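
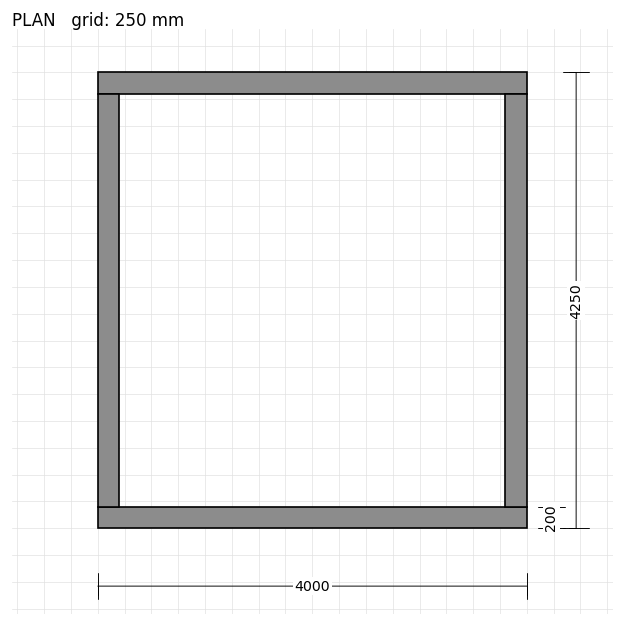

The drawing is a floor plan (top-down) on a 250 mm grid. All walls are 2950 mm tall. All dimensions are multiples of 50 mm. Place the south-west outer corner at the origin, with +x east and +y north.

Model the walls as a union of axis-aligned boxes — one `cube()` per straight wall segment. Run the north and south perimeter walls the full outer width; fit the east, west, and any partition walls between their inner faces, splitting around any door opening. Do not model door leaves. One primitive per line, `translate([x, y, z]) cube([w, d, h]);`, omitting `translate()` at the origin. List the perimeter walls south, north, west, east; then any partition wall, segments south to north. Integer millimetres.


cube([4000, 200, 2950]);
translate([0, 4050, 0]) cube([4000, 200, 2950]);
translate([0, 200, 0]) cube([200, 3850, 2950]);
translate([3800, 200, 0]) cube([200, 3850, 2950]);


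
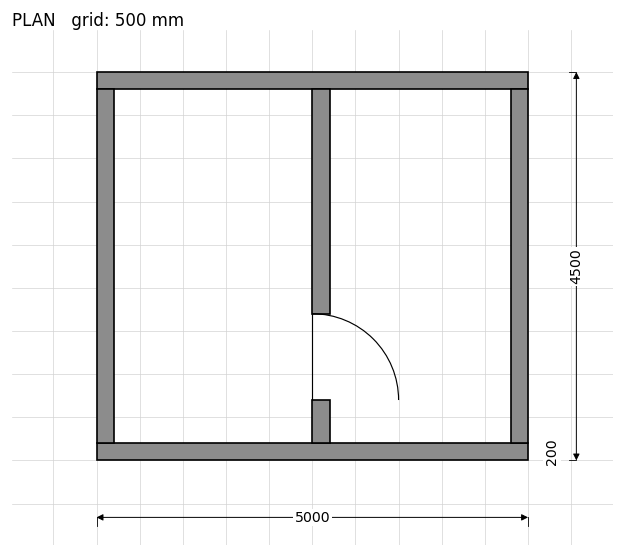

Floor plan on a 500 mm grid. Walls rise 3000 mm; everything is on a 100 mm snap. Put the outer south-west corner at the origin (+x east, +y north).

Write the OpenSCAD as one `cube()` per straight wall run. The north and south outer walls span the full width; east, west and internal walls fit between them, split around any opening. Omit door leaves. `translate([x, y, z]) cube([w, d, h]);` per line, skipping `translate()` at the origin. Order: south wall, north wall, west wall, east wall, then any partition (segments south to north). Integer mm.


cube([5000, 200, 3000]);
translate([0, 4300, 0]) cube([5000, 200, 3000]);
translate([0, 200, 0]) cube([200, 4100, 3000]);
translate([4800, 200, 0]) cube([200, 4100, 3000]);
translate([2500, 200, 0]) cube([200, 500, 3000]);
translate([2500, 1700, 0]) cube([200, 2600, 3000]);


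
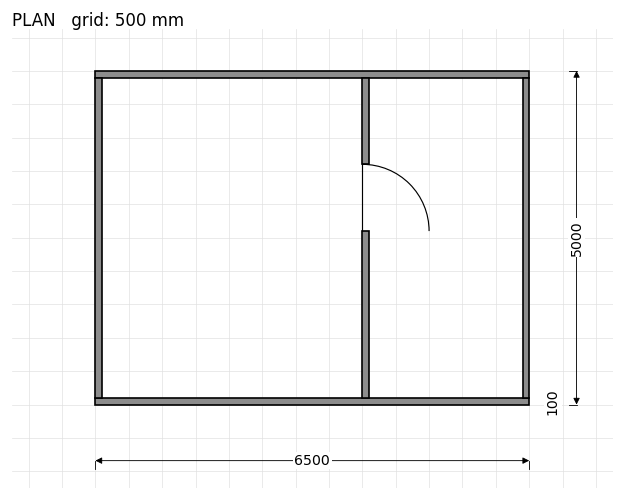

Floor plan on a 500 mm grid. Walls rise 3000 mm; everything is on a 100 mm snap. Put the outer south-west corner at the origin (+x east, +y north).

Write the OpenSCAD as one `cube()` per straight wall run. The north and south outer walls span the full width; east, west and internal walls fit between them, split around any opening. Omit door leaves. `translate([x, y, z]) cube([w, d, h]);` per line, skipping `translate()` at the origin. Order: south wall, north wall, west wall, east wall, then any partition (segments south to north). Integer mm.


cube([6500, 100, 3000]);
translate([0, 4900, 0]) cube([6500, 100, 3000]);
translate([0, 100, 0]) cube([100, 4800, 3000]);
translate([6400, 100, 0]) cube([100, 4800, 3000]);
translate([4000, 100, 0]) cube([100, 2500, 3000]);
translate([4000, 3600, 0]) cube([100, 1300, 3000]);


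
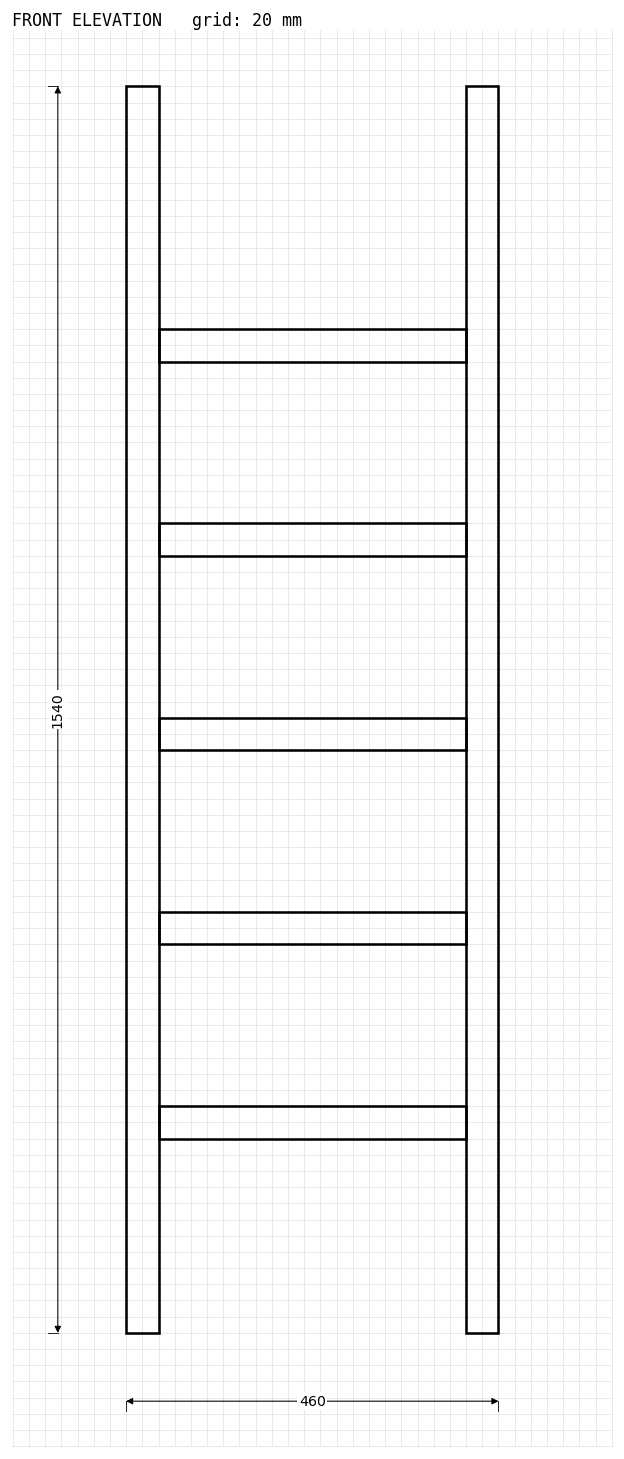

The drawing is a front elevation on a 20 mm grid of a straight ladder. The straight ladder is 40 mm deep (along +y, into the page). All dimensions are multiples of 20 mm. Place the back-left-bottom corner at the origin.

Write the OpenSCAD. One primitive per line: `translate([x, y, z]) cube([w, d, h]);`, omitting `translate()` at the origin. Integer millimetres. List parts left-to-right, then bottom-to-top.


cube([40, 40, 1540]);
translate([40, 0, 240]) cube([380, 40, 40]);
translate([40, 0, 480]) cube([380, 40, 40]);
translate([40, 0, 720]) cube([380, 40, 40]);
translate([40, 0, 960]) cube([380, 40, 40]);
translate([40, 0, 1200]) cube([380, 40, 40]);
translate([420, 0, 0]) cube([40, 40, 1540]);


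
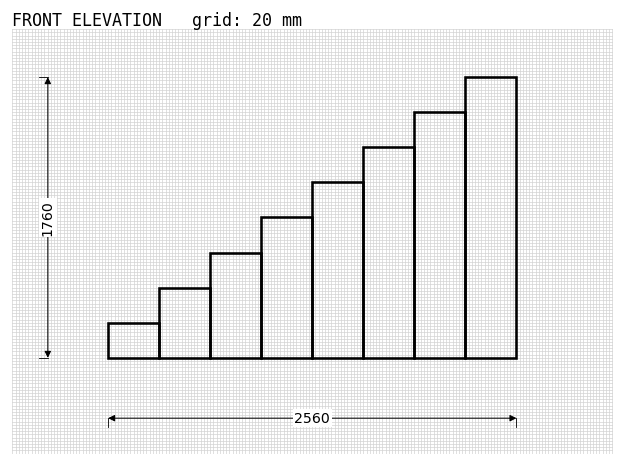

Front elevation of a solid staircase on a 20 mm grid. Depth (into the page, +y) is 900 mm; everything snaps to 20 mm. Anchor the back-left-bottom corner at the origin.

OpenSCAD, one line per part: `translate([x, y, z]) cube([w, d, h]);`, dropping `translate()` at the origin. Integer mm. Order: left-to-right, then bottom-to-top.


cube([320, 900, 220]);
translate([320, 0, 0]) cube([320, 900, 440]);
translate([640, 0, 0]) cube([320, 900, 660]);
translate([960, 0, 0]) cube([320, 900, 880]);
translate([1280, 0, 0]) cube([320, 900, 1100]);
translate([1600, 0, 0]) cube([320, 900, 1320]);
translate([1920, 0, 0]) cube([320, 900, 1540]);
translate([2240, 0, 0]) cube([320, 900, 1760]);


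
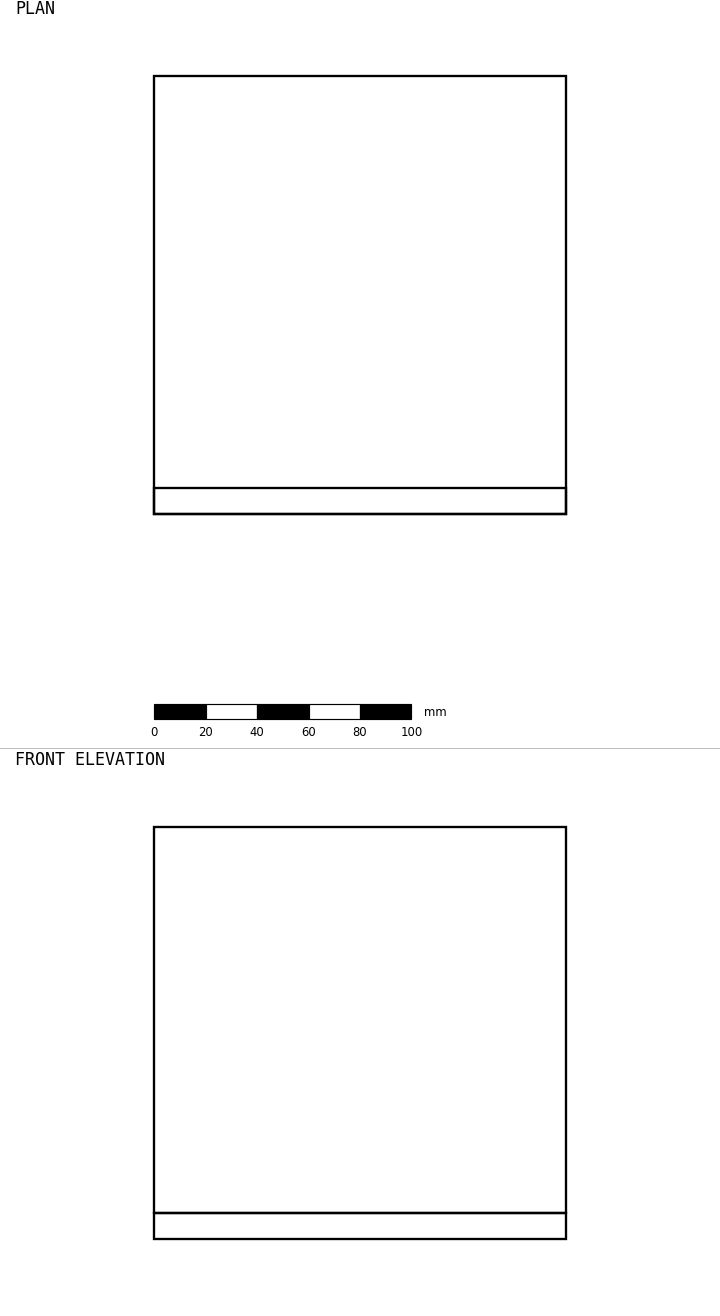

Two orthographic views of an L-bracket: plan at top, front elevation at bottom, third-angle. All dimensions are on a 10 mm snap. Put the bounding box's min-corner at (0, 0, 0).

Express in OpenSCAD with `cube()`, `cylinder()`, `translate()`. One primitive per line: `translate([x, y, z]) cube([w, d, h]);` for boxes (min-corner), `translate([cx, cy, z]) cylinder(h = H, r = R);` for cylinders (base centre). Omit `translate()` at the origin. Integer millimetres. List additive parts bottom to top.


cube([160, 170, 10]);
translate([0, 0, 10]) cube([160, 10, 150]);


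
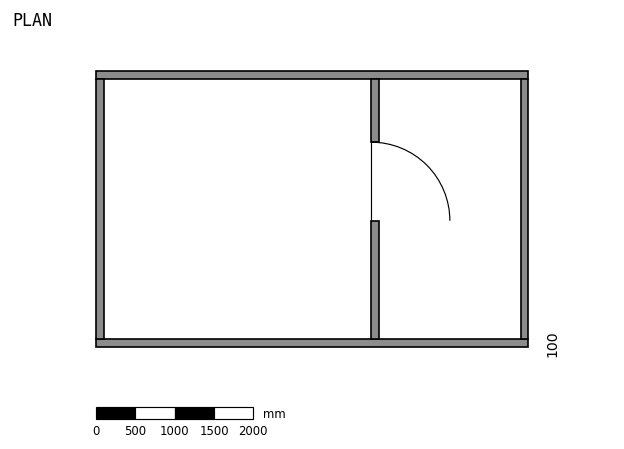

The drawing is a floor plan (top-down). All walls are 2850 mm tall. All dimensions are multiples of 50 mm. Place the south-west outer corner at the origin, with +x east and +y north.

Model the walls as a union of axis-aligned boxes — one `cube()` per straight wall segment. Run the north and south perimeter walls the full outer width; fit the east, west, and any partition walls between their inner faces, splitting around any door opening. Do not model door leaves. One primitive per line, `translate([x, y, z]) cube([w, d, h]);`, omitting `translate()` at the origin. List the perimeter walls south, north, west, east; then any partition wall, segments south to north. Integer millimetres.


cube([5500, 100, 2850]);
translate([0, 3400, 0]) cube([5500, 100, 2850]);
translate([0, 100, 0]) cube([100, 3300, 2850]);
translate([5400, 100, 0]) cube([100, 3300, 2850]);
translate([3500, 100, 0]) cube([100, 1500, 2850]);
translate([3500, 2600, 0]) cube([100, 800, 2850]);


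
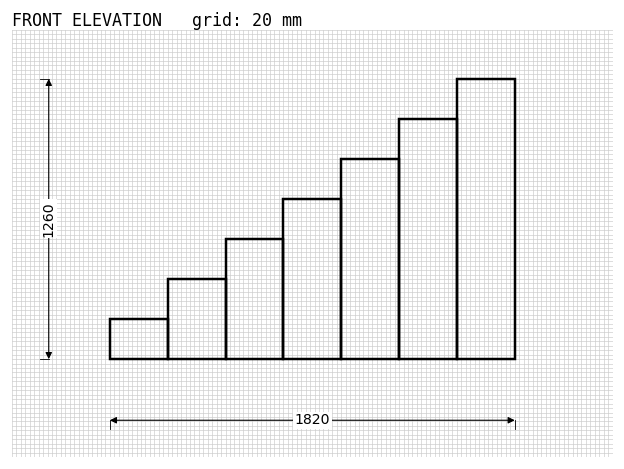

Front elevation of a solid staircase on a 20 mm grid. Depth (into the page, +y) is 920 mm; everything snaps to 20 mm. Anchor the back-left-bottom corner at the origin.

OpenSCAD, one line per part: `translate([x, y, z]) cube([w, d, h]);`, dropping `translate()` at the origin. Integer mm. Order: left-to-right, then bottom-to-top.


cube([260, 920, 180]);
translate([260, 0, 0]) cube([260, 920, 360]);
translate([520, 0, 0]) cube([260, 920, 540]);
translate([780, 0, 0]) cube([260, 920, 720]);
translate([1040, 0, 0]) cube([260, 920, 900]);
translate([1300, 0, 0]) cube([260, 920, 1080]);
translate([1560, 0, 0]) cube([260, 920, 1260]);


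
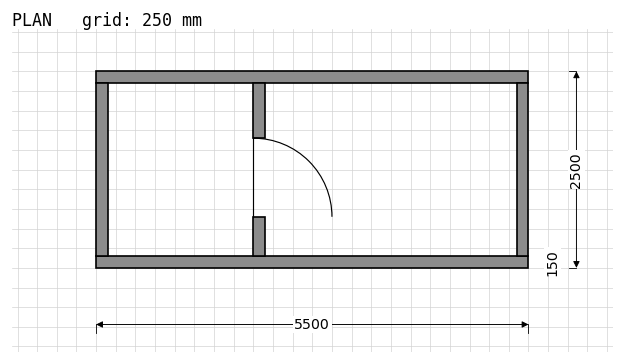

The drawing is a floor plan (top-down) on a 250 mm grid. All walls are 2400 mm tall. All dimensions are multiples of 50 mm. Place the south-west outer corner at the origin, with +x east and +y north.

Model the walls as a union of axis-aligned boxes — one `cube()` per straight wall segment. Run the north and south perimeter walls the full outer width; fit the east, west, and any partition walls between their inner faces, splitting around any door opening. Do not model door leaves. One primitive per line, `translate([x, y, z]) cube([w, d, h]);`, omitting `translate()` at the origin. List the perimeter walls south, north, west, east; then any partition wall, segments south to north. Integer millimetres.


cube([5500, 150, 2400]);
translate([0, 2350, 0]) cube([5500, 150, 2400]);
translate([0, 150, 0]) cube([150, 2200, 2400]);
translate([5350, 150, 0]) cube([150, 2200, 2400]);
translate([2000, 150, 0]) cube([150, 500, 2400]);
translate([2000, 1650, 0]) cube([150, 700, 2400]);


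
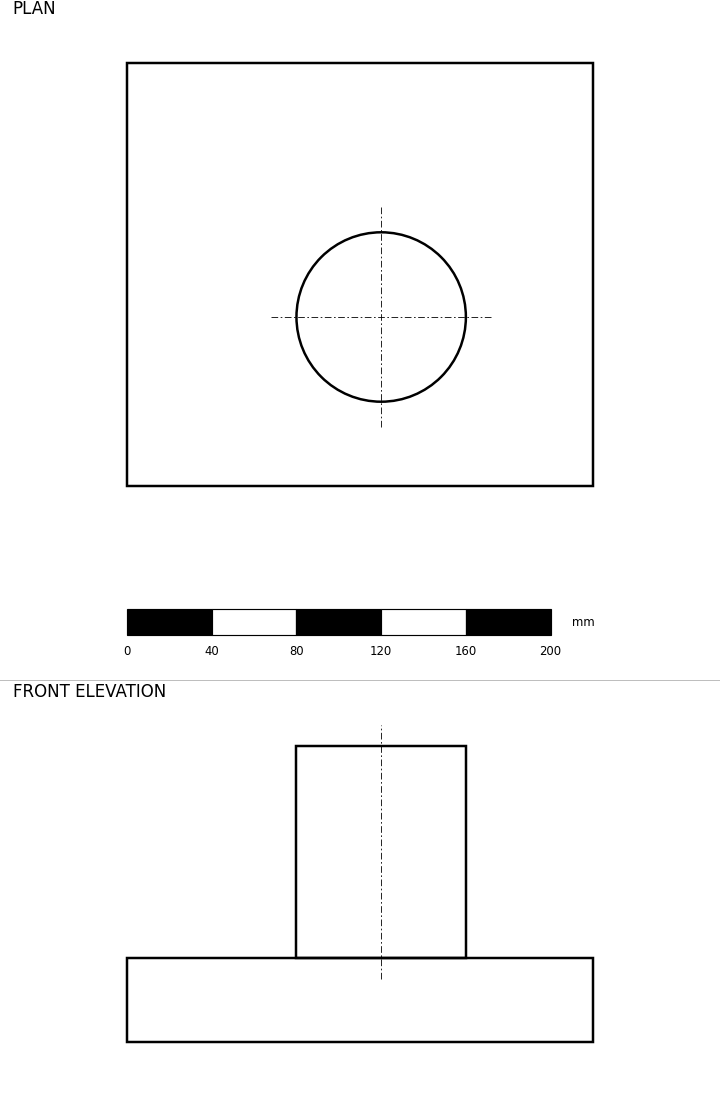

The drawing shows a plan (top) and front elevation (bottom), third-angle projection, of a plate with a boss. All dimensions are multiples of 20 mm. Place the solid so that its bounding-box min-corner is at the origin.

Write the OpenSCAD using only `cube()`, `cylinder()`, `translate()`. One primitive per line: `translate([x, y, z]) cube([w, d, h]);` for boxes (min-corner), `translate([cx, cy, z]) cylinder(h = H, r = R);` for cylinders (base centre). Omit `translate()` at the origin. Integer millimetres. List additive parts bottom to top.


cube([220, 200, 40]);
translate([120, 80, 40]) cylinder(h = 100, r = 40);


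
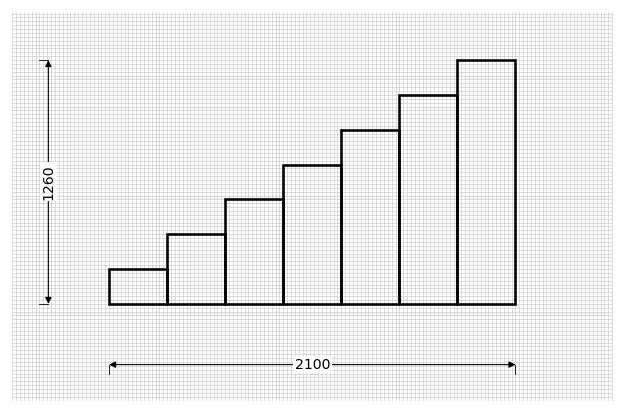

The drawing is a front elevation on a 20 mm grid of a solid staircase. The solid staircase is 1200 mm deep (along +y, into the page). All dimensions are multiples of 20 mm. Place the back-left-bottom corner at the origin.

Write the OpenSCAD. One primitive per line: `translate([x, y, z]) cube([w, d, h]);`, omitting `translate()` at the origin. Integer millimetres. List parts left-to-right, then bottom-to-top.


cube([300, 1200, 180]);
translate([300, 0, 0]) cube([300, 1200, 360]);
translate([600, 0, 0]) cube([300, 1200, 540]);
translate([900, 0, 0]) cube([300, 1200, 720]);
translate([1200, 0, 0]) cube([300, 1200, 900]);
translate([1500, 0, 0]) cube([300, 1200, 1080]);
translate([1800, 0, 0]) cube([300, 1200, 1260]);


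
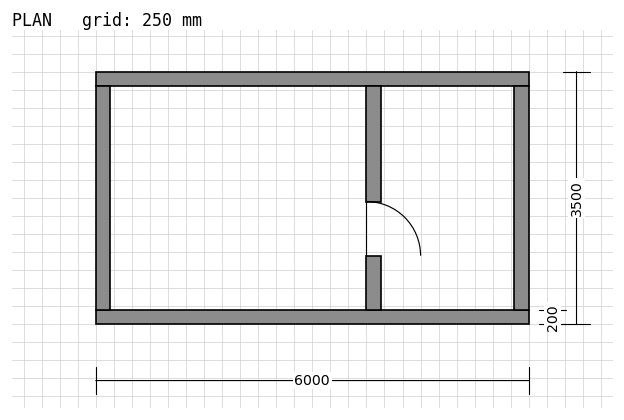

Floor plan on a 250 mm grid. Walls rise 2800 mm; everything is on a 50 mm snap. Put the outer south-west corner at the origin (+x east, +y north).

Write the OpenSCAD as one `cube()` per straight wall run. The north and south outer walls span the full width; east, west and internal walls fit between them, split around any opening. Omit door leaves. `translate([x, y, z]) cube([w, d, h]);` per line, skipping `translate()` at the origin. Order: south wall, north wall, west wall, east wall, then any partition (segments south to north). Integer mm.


cube([6000, 200, 2800]);
translate([0, 3300, 0]) cube([6000, 200, 2800]);
translate([0, 200, 0]) cube([200, 3100, 2800]);
translate([5800, 200, 0]) cube([200, 3100, 2800]);
translate([3750, 200, 0]) cube([200, 750, 2800]);
translate([3750, 1700, 0]) cube([200, 1600, 2800]);


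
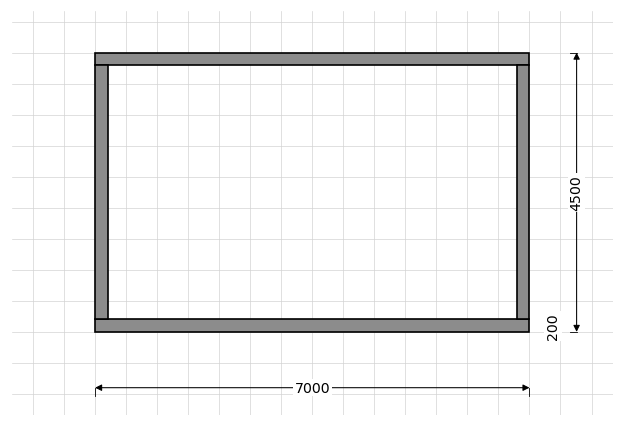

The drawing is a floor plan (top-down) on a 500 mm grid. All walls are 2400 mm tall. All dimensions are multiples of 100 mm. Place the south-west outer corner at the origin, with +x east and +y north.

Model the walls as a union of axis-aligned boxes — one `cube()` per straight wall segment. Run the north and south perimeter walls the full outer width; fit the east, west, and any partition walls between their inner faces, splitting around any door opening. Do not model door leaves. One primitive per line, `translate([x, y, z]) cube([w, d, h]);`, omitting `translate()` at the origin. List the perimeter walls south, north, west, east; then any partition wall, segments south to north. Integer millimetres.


cube([7000, 200, 2400]);
translate([0, 4300, 0]) cube([7000, 200, 2400]);
translate([0, 200, 0]) cube([200, 4100, 2400]);
translate([6800, 200, 0]) cube([200, 4100, 2400]);


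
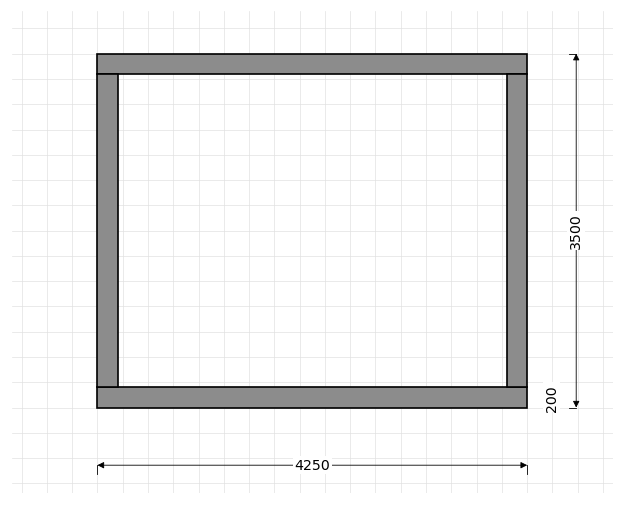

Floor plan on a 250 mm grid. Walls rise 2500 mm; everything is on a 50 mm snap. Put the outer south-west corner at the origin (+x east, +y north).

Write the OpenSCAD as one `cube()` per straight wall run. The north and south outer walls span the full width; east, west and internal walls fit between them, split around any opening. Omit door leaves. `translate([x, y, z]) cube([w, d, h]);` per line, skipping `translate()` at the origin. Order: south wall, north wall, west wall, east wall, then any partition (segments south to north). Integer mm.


cube([4250, 200, 2500]);
translate([0, 3300, 0]) cube([4250, 200, 2500]);
translate([0, 200, 0]) cube([200, 3100, 2500]);
translate([4050, 200, 0]) cube([200, 3100, 2500]);


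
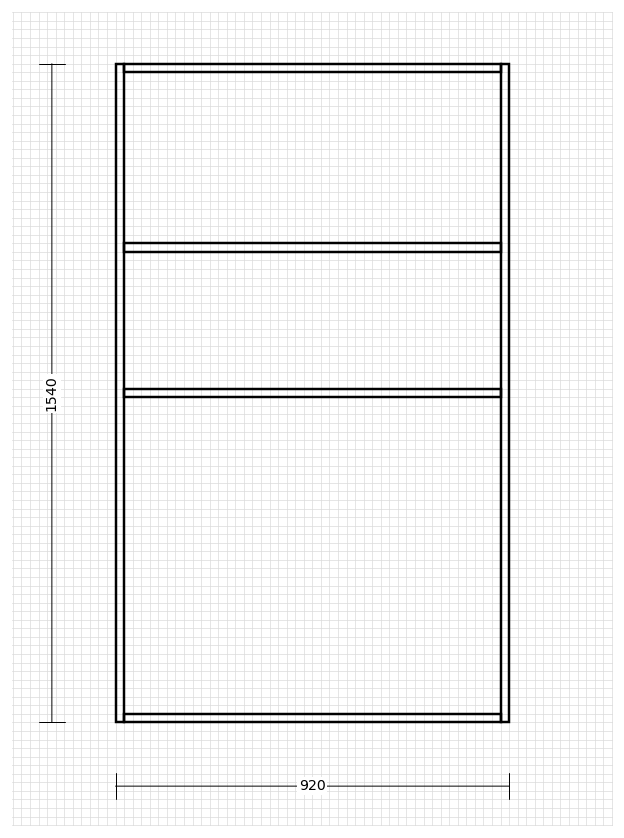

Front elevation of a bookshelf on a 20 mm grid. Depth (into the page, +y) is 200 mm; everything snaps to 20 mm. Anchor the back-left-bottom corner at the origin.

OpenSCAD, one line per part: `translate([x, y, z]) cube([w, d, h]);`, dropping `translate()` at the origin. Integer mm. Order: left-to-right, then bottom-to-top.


cube([20, 200, 1540]);
translate([20, 0, 0]) cube([880, 200, 20]);
translate([20, 0, 760]) cube([880, 200, 20]);
translate([20, 0, 1100]) cube([880, 200, 20]);
translate([20, 0, 1520]) cube([880, 200, 20]);
translate([900, 0, 0]) cube([20, 200, 1540]);


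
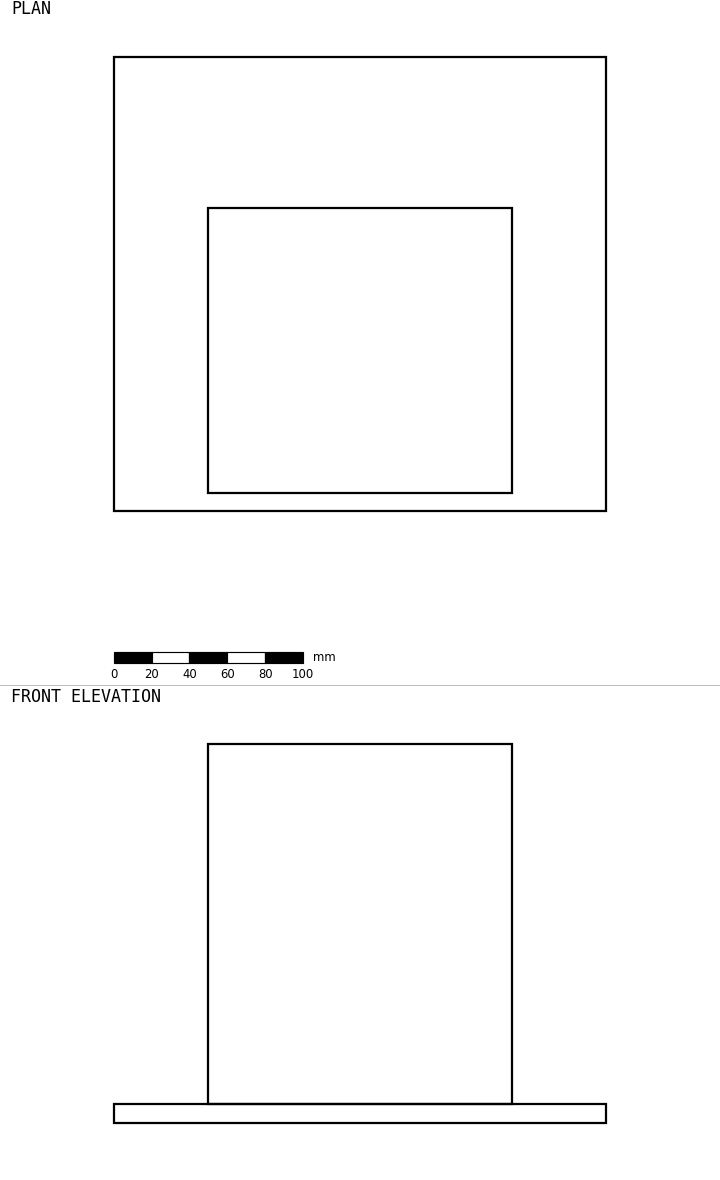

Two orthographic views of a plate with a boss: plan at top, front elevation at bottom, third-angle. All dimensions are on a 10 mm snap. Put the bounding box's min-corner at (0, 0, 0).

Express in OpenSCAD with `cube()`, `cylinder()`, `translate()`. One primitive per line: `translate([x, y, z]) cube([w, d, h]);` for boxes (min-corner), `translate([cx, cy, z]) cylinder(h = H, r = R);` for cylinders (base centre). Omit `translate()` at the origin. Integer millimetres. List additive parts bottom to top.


cube([260, 240, 10]);
translate([50, 10, 10]) cube([160, 150, 190]);


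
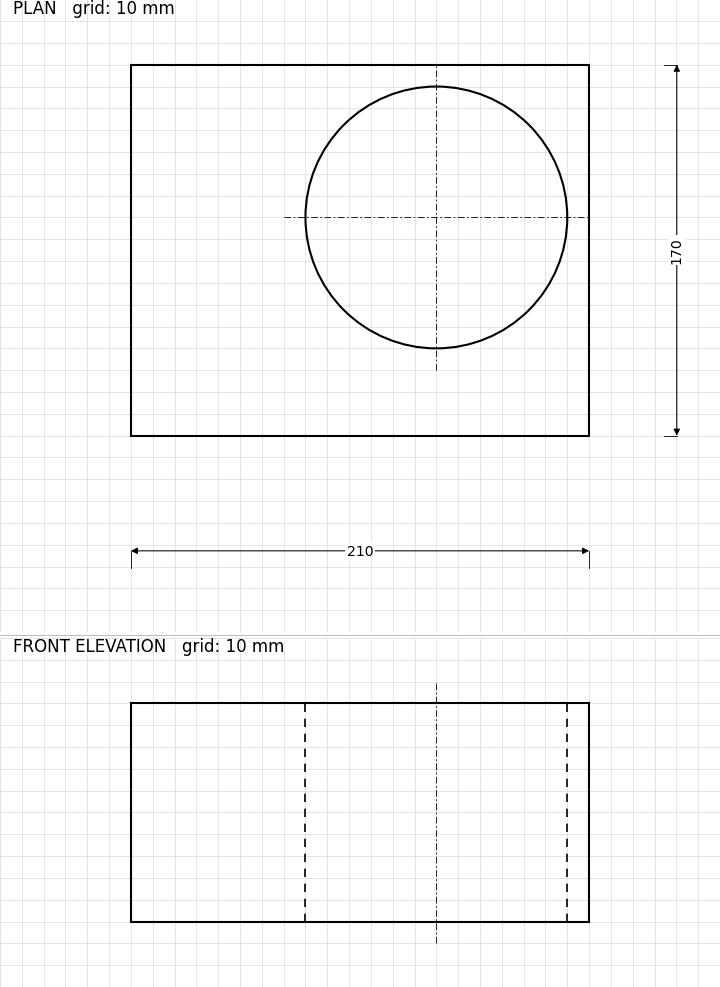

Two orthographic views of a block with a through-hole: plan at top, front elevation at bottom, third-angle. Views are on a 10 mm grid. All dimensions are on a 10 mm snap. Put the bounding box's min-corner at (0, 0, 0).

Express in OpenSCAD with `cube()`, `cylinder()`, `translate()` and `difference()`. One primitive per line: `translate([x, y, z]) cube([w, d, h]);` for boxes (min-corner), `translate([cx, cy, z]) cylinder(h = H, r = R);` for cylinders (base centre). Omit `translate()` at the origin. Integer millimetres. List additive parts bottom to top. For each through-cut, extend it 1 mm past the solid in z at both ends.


difference() {
  cube([210, 170, 100]);
  translate([140, 100, -1]) cylinder(h = 102, r = 60);
}


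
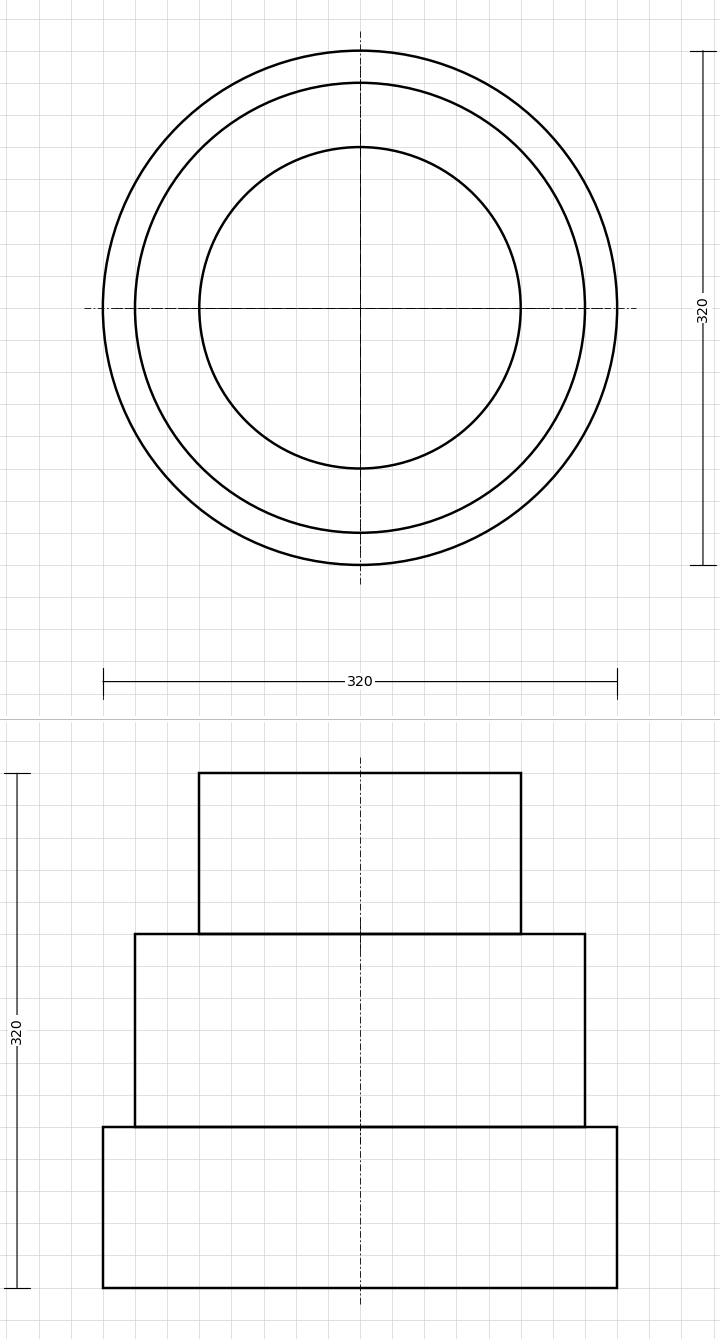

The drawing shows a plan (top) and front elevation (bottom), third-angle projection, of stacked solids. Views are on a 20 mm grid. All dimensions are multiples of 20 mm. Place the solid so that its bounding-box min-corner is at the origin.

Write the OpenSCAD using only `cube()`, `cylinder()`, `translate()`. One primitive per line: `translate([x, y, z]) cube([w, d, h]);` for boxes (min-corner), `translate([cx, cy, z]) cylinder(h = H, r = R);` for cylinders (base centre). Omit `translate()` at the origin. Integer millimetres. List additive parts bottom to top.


translate([160, 160, 0]) cylinder(h = 100, r = 160);
translate([160, 160, 100]) cylinder(h = 120, r = 140);
translate([160, 160, 220]) cylinder(h = 100, r = 100);


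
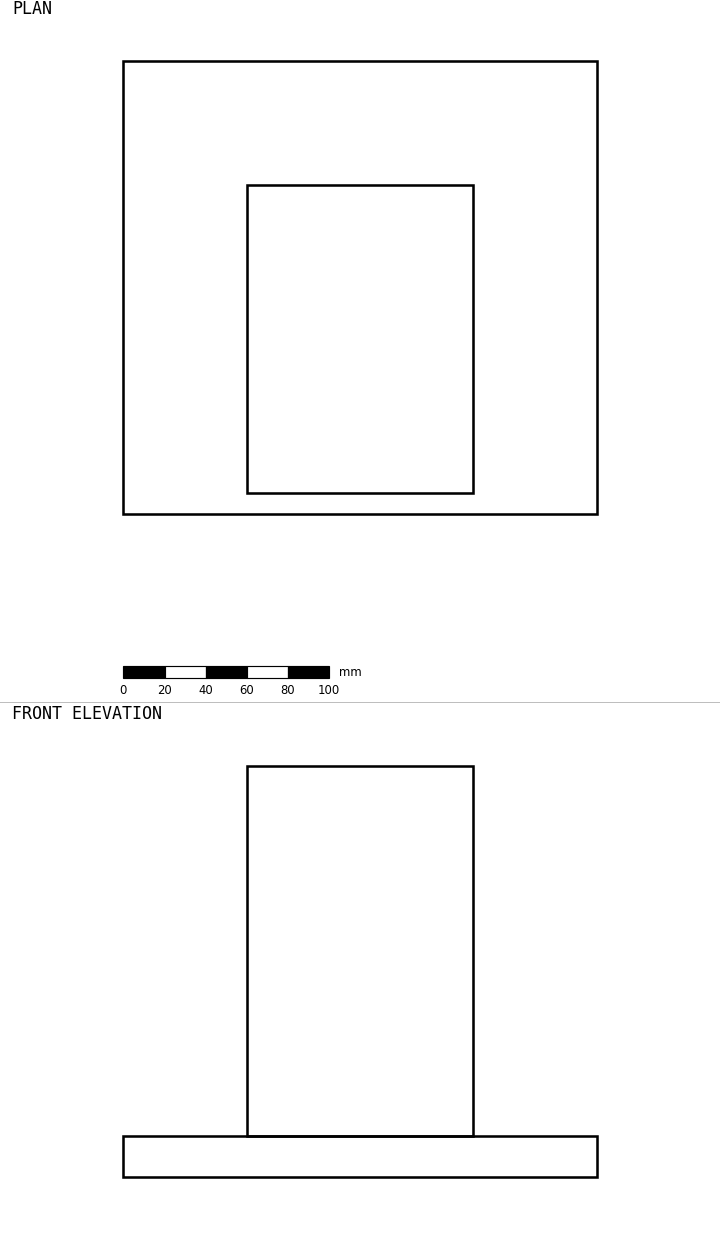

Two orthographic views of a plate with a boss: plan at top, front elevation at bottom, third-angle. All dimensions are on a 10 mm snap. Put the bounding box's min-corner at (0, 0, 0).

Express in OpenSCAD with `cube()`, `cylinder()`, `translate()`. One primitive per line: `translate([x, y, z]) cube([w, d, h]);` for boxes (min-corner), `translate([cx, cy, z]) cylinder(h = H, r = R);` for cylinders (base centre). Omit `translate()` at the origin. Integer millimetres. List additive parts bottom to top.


cube([230, 220, 20]);
translate([60, 10, 20]) cube([110, 150, 180]);


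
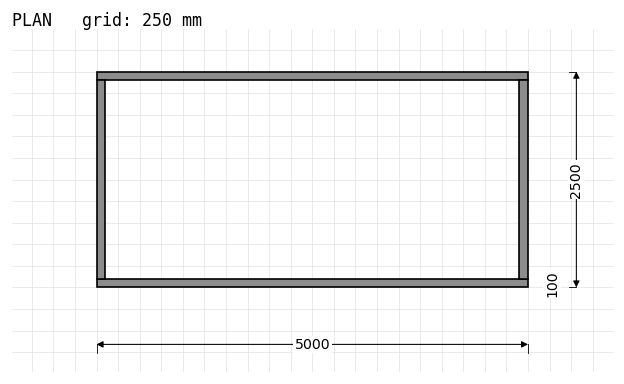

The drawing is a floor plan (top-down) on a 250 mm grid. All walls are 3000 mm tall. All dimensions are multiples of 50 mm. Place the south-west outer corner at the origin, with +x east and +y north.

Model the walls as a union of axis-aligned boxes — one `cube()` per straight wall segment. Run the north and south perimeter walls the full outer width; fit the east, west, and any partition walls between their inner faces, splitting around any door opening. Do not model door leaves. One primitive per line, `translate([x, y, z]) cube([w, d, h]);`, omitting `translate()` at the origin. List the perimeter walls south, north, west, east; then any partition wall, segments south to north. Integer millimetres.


cube([5000, 100, 3000]);
translate([0, 2400, 0]) cube([5000, 100, 3000]);
translate([0, 100, 0]) cube([100, 2300, 3000]);
translate([4900, 100, 0]) cube([100, 2300, 3000]);


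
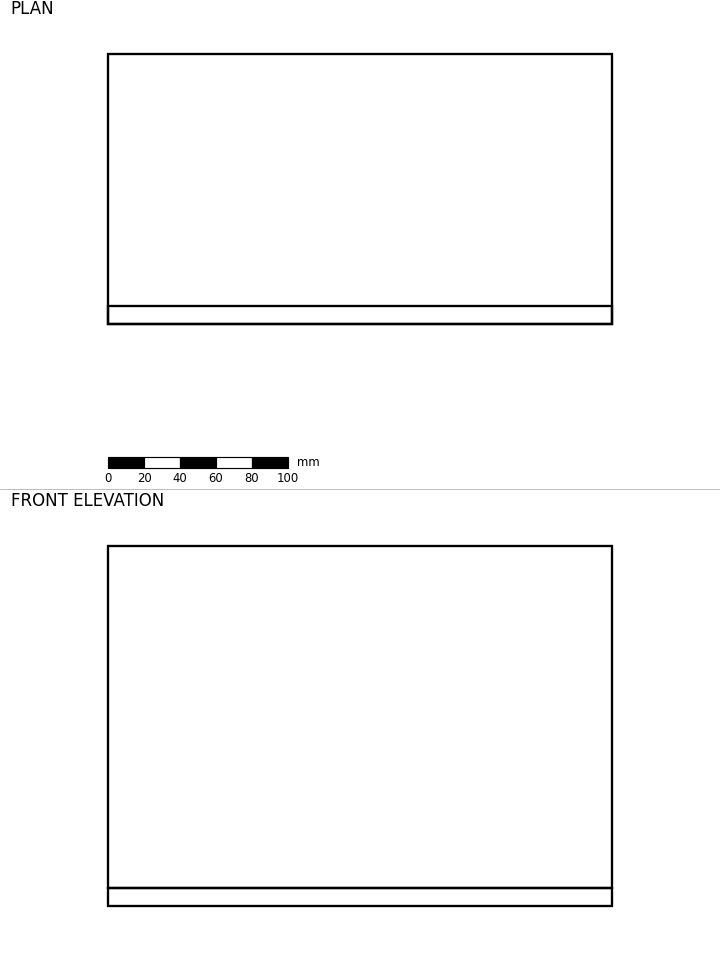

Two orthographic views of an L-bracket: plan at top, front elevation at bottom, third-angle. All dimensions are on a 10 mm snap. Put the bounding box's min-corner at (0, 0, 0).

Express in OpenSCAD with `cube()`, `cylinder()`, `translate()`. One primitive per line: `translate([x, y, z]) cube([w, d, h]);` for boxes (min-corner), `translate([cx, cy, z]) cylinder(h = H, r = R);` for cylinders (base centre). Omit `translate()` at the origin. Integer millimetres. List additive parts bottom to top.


cube([280, 150, 10]);
translate([0, 0, 10]) cube([280, 10, 190]);


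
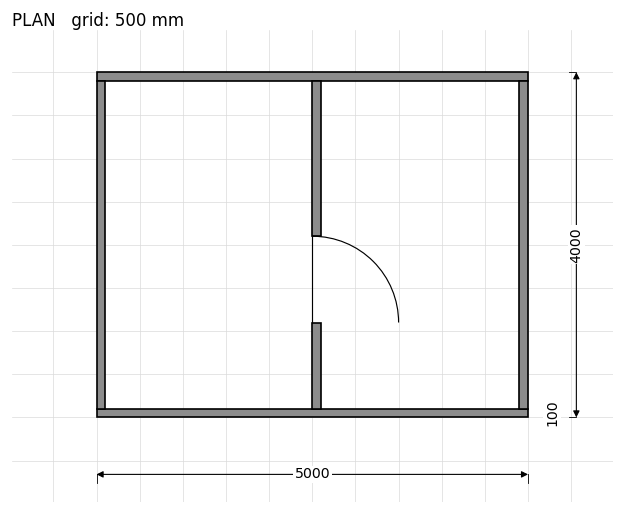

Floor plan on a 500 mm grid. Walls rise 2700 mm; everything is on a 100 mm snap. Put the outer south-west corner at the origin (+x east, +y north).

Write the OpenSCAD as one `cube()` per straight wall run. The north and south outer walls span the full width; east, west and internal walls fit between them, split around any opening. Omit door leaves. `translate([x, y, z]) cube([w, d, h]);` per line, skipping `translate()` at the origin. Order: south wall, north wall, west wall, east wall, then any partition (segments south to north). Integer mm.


cube([5000, 100, 2700]);
translate([0, 3900, 0]) cube([5000, 100, 2700]);
translate([0, 100, 0]) cube([100, 3800, 2700]);
translate([4900, 100, 0]) cube([100, 3800, 2700]);
translate([2500, 100, 0]) cube([100, 1000, 2700]);
translate([2500, 2100, 0]) cube([100, 1800, 2700]);


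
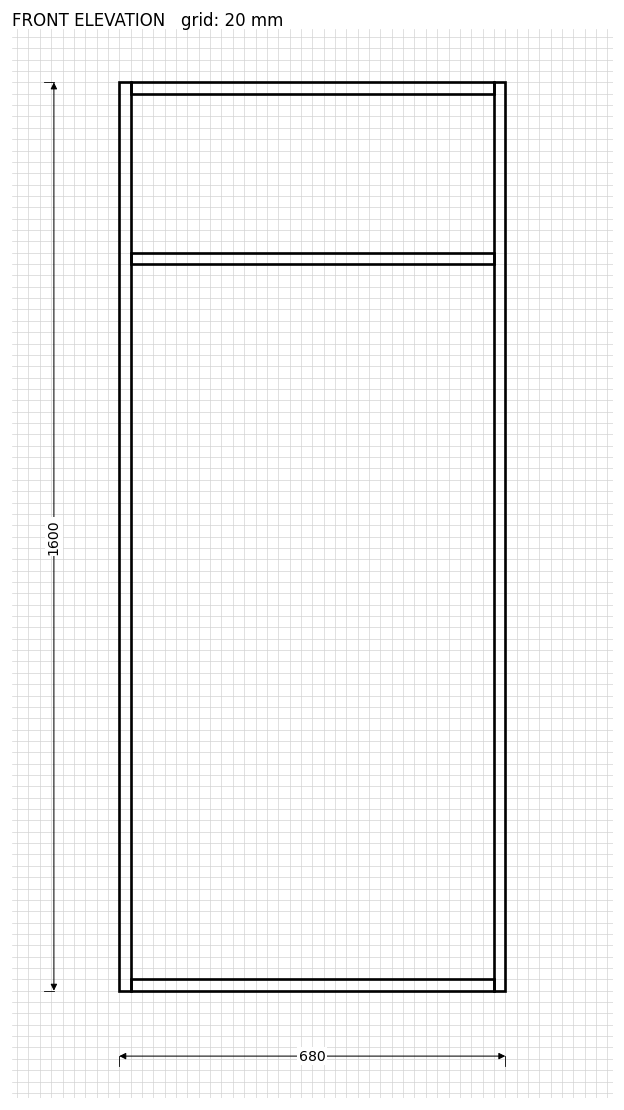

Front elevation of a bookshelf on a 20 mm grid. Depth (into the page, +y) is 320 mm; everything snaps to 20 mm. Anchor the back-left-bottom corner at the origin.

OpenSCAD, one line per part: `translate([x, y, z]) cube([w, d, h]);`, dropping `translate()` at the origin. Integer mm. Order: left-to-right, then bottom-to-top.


cube([20, 320, 1600]);
translate([20, 0, 0]) cube([640, 320, 20]);
translate([20, 0, 1280]) cube([640, 320, 20]);
translate([20, 0, 1580]) cube([640, 320, 20]);
translate([660, 0, 0]) cube([20, 320, 1600]);


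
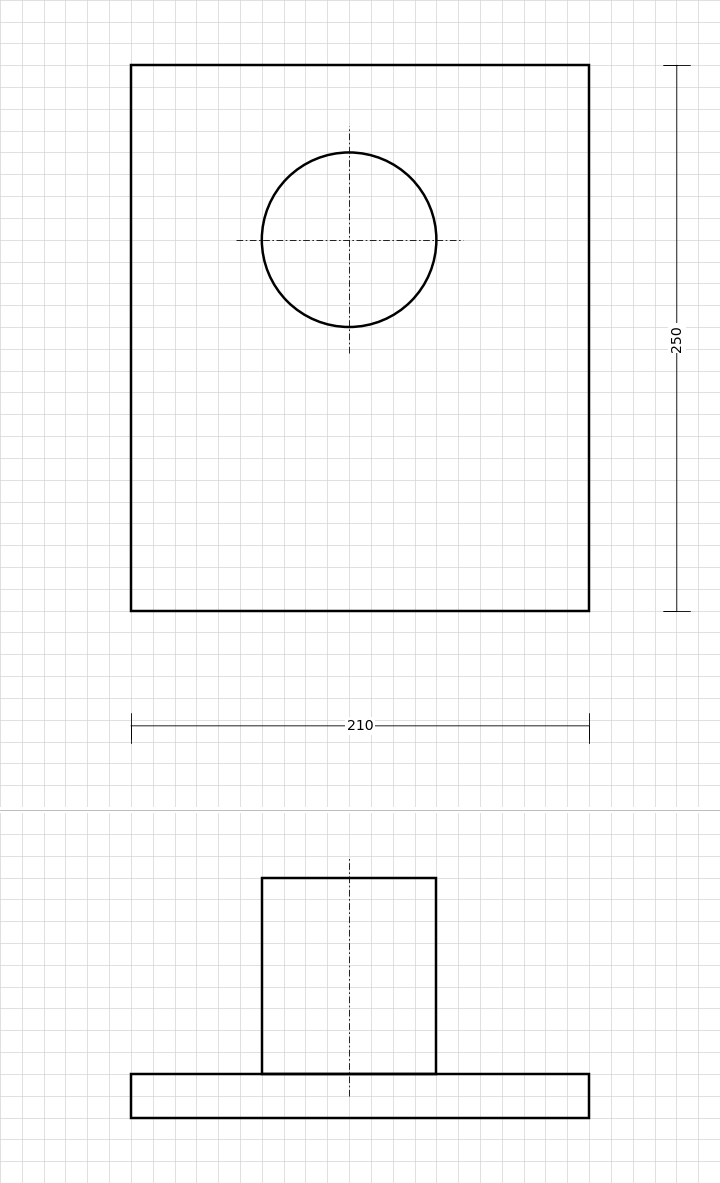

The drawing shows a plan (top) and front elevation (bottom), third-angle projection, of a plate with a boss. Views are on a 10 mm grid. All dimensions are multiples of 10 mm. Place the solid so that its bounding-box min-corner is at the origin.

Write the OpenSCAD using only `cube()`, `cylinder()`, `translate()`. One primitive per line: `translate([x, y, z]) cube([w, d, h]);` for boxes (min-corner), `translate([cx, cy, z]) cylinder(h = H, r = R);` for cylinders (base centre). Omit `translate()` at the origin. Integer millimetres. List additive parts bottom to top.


cube([210, 250, 20]);
translate([100, 170, 20]) cylinder(h = 90, r = 40);


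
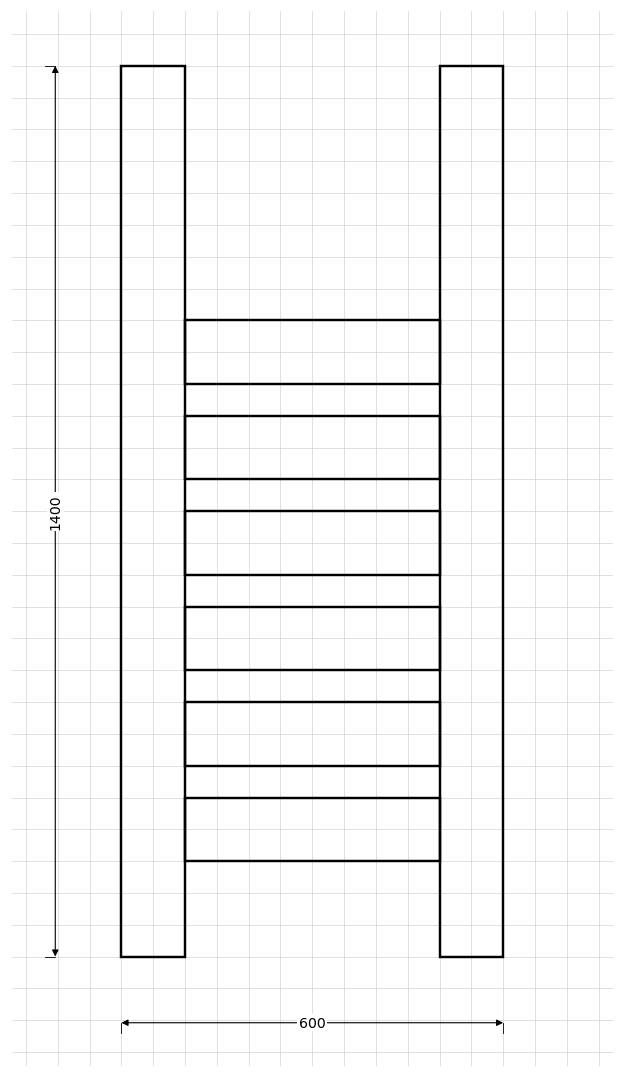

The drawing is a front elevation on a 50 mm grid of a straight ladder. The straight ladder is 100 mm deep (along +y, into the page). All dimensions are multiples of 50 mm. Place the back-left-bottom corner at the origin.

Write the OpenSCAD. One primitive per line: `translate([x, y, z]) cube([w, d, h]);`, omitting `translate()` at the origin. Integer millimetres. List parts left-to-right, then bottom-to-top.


cube([100, 100, 1400]);
translate([100, 0, 150]) cube([400, 100, 100]);
translate([100, 0, 300]) cube([400, 100, 100]);
translate([100, 0, 450]) cube([400, 100, 100]);
translate([100, 0, 600]) cube([400, 100, 100]);
translate([100, 0, 750]) cube([400, 100, 100]);
translate([100, 0, 900]) cube([400, 100, 100]);
translate([500, 0, 0]) cube([100, 100, 1400]);


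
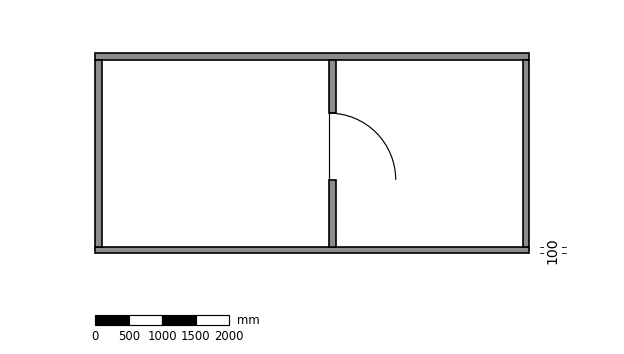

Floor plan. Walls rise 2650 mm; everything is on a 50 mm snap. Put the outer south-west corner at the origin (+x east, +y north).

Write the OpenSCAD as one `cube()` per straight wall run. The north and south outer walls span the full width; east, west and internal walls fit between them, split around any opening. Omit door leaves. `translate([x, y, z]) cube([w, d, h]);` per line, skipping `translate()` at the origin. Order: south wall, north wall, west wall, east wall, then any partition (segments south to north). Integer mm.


cube([6500, 100, 2650]);
translate([0, 2900, 0]) cube([6500, 100, 2650]);
translate([0, 100, 0]) cube([100, 2800, 2650]);
translate([6400, 100, 0]) cube([100, 2800, 2650]);
translate([3500, 100, 0]) cube([100, 1000, 2650]);
translate([3500, 2100, 0]) cube([100, 800, 2650]);


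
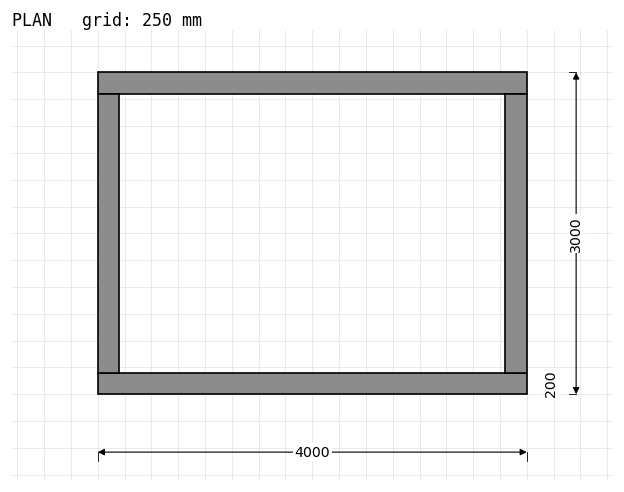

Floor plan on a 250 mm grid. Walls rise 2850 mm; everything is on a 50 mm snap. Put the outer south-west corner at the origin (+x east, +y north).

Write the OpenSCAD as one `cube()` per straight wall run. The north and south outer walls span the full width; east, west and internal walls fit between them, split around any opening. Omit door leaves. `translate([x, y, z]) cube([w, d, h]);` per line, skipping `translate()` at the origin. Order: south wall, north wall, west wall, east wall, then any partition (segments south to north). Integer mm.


cube([4000, 200, 2850]);
translate([0, 2800, 0]) cube([4000, 200, 2850]);
translate([0, 200, 0]) cube([200, 2600, 2850]);
translate([3800, 200, 0]) cube([200, 2600, 2850]);


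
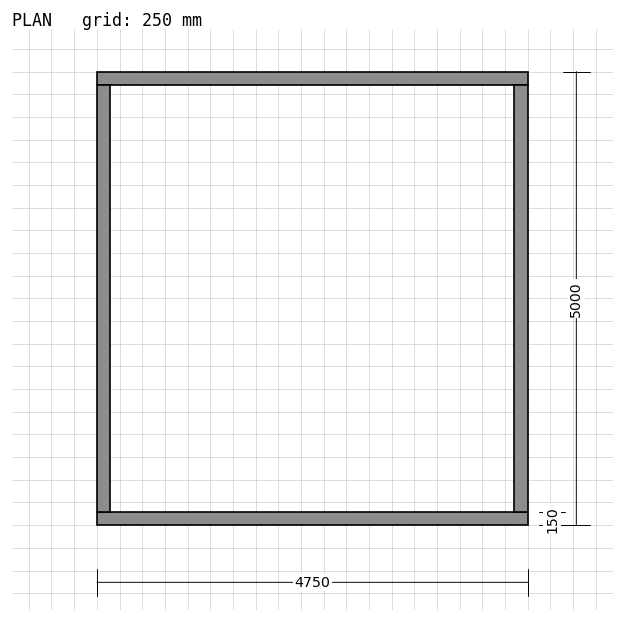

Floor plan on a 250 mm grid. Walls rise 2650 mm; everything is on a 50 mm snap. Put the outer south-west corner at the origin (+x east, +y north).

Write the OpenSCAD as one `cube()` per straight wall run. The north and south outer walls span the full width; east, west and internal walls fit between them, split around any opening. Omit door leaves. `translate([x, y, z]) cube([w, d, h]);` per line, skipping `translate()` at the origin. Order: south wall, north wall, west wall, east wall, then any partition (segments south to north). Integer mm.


cube([4750, 150, 2650]);
translate([0, 4850, 0]) cube([4750, 150, 2650]);
translate([0, 150, 0]) cube([150, 4700, 2650]);
translate([4600, 150, 0]) cube([150, 4700, 2650]);


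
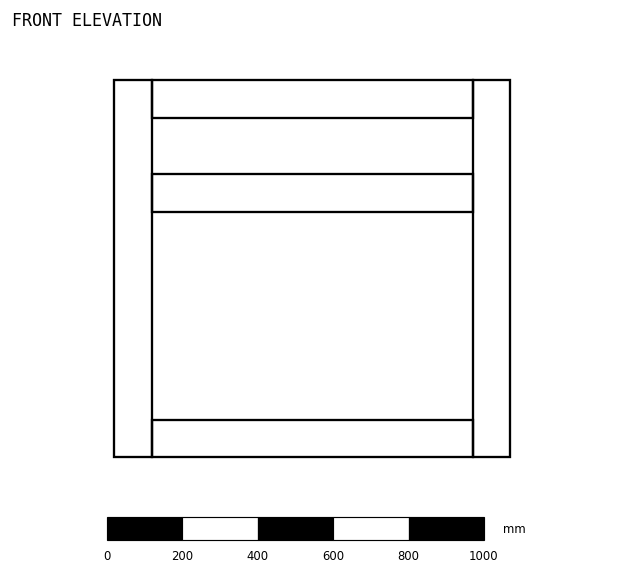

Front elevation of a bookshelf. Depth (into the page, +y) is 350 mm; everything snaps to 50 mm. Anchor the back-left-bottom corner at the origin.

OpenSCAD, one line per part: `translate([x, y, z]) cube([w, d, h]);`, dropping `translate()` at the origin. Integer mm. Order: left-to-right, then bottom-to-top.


cube([100, 350, 1000]);
translate([100, 0, 0]) cube([850, 350, 100]);
translate([100, 0, 650]) cube([850, 350, 100]);
translate([100, 0, 900]) cube([850, 350, 100]);
translate([950, 0, 0]) cube([100, 350, 1000]);


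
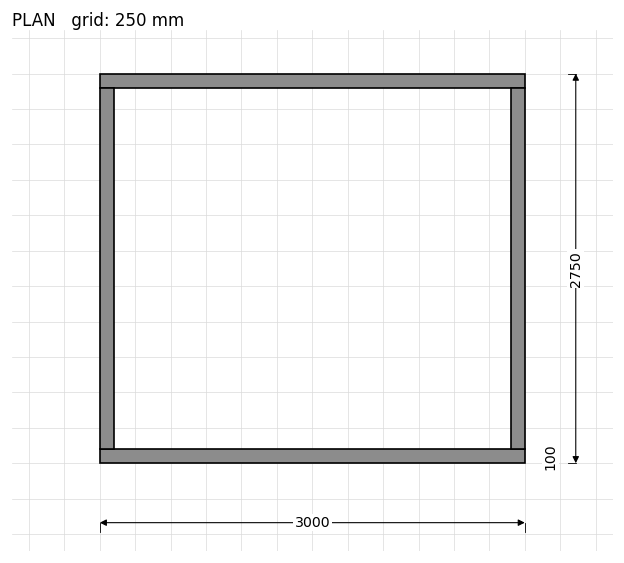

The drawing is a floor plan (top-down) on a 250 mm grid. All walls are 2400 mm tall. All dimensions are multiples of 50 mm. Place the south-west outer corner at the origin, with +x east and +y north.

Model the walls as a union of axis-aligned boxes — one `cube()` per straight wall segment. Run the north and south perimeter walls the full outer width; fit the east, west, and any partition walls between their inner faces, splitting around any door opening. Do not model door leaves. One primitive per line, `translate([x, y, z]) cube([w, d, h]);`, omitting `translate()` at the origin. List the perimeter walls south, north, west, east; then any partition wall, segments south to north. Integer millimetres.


cube([3000, 100, 2400]);
translate([0, 2650, 0]) cube([3000, 100, 2400]);
translate([0, 100, 0]) cube([100, 2550, 2400]);
translate([2900, 100, 0]) cube([100, 2550, 2400]);


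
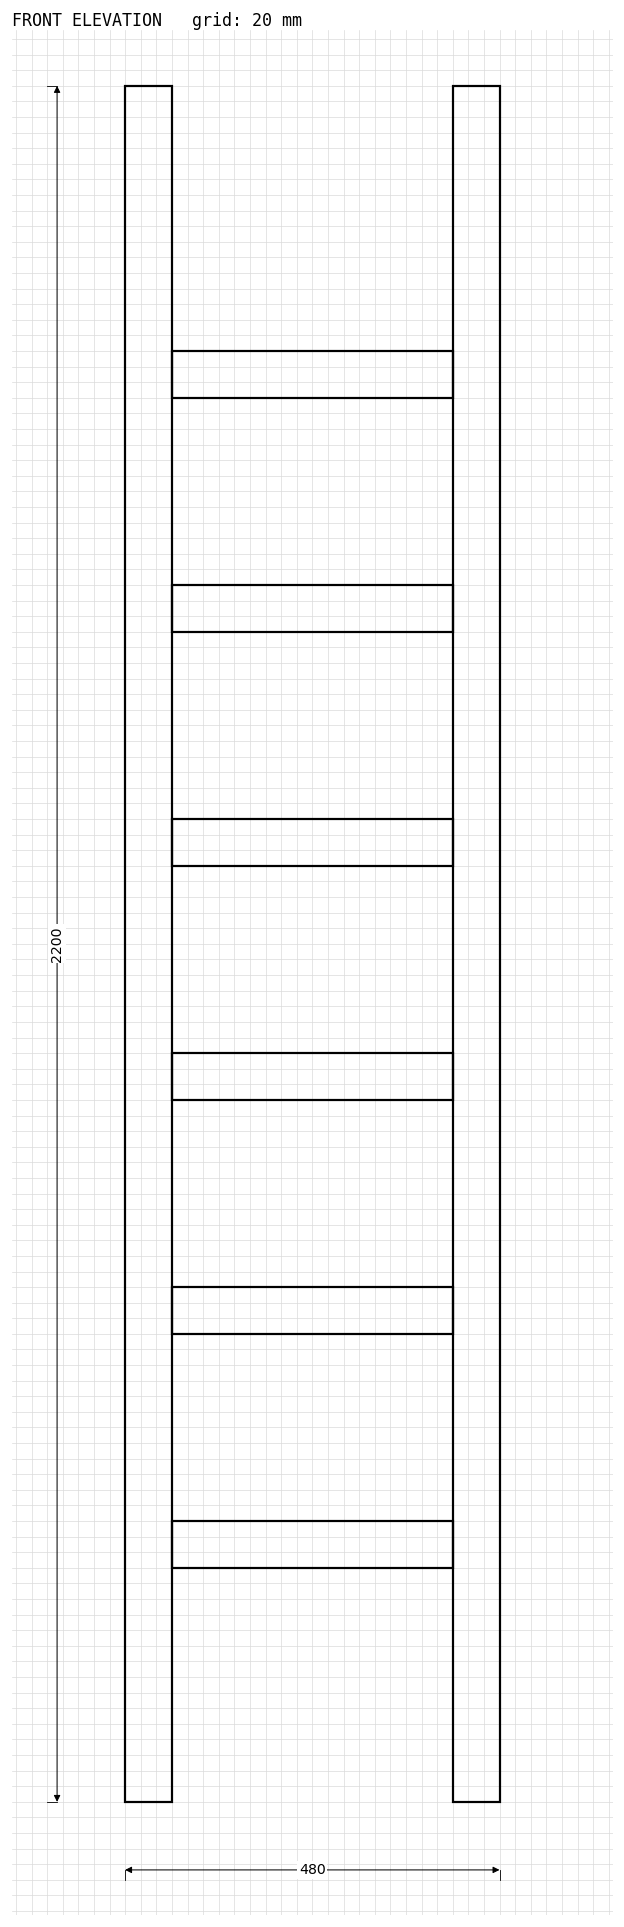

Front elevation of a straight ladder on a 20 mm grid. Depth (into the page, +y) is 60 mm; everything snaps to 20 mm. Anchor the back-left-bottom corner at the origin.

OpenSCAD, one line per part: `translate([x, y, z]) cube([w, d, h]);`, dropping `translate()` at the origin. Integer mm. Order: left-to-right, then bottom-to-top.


cube([60, 60, 2200]);
translate([60, 0, 300]) cube([360, 60, 60]);
translate([60, 0, 600]) cube([360, 60, 60]);
translate([60, 0, 900]) cube([360, 60, 60]);
translate([60, 0, 1200]) cube([360, 60, 60]);
translate([60, 0, 1500]) cube([360, 60, 60]);
translate([60, 0, 1800]) cube([360, 60, 60]);
translate([420, 0, 0]) cube([60, 60, 2200]);


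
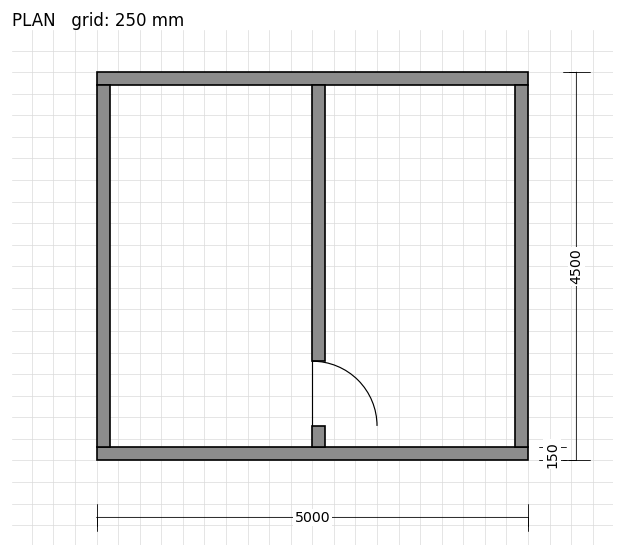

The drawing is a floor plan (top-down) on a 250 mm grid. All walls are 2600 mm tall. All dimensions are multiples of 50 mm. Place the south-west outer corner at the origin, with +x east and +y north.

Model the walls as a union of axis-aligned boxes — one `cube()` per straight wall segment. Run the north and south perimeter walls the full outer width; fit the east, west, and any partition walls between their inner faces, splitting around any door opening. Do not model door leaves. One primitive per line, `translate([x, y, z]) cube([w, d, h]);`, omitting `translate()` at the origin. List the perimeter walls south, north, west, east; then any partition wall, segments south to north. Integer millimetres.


cube([5000, 150, 2600]);
translate([0, 4350, 0]) cube([5000, 150, 2600]);
translate([0, 150, 0]) cube([150, 4200, 2600]);
translate([4850, 150, 0]) cube([150, 4200, 2600]);
translate([2500, 150, 0]) cube([150, 250, 2600]);
translate([2500, 1150, 0]) cube([150, 3200, 2600]);


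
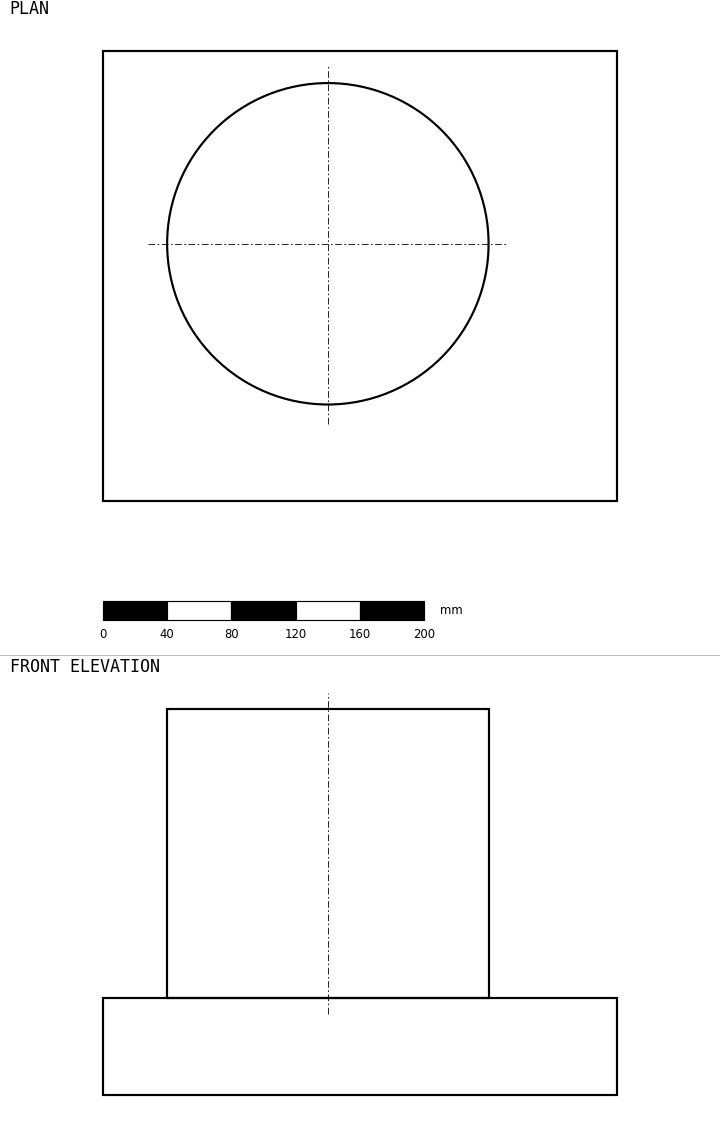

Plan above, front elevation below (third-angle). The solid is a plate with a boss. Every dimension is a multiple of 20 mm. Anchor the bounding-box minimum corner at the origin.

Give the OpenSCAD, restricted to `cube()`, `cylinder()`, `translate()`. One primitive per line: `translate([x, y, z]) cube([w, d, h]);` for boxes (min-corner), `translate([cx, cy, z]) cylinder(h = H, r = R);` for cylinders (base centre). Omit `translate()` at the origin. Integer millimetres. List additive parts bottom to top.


cube([320, 280, 60]);
translate([140, 160, 60]) cylinder(h = 180, r = 100);


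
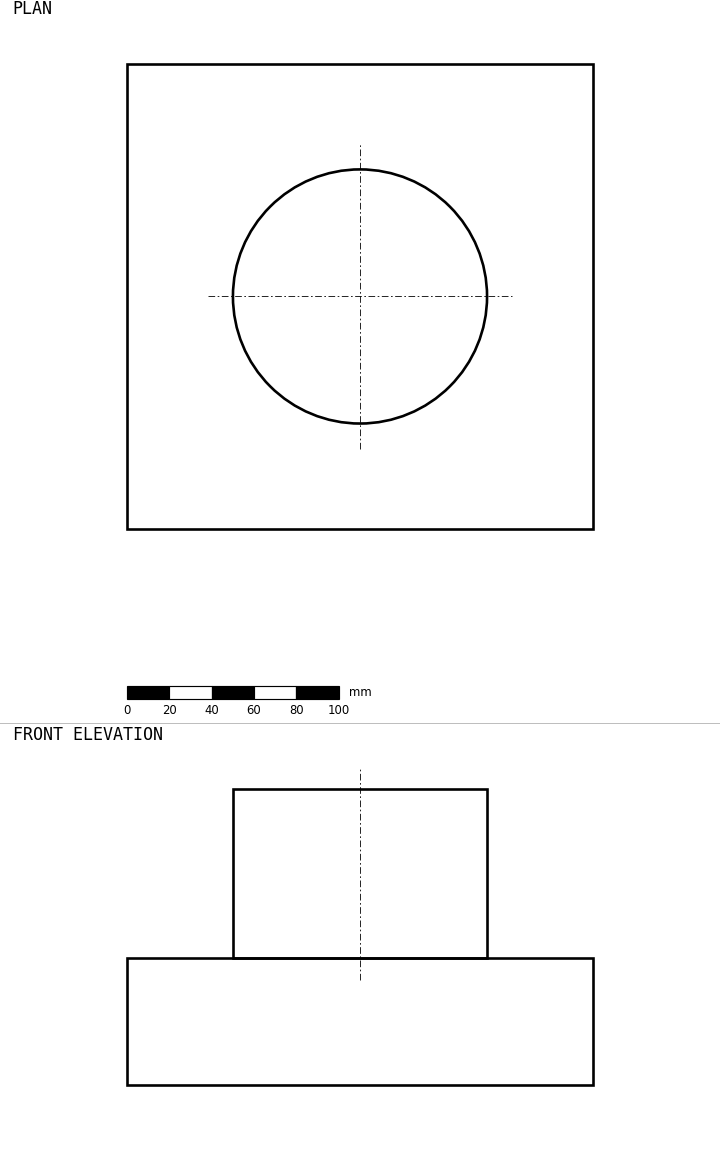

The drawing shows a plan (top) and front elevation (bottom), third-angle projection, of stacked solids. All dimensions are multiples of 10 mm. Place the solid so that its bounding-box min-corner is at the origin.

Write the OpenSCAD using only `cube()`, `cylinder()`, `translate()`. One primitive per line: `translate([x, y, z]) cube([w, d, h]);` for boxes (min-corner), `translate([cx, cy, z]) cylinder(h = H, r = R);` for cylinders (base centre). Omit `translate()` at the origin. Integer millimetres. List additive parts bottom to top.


cube([220, 220, 60]);
translate([110, 110, 60]) cylinder(h = 80, r = 60);


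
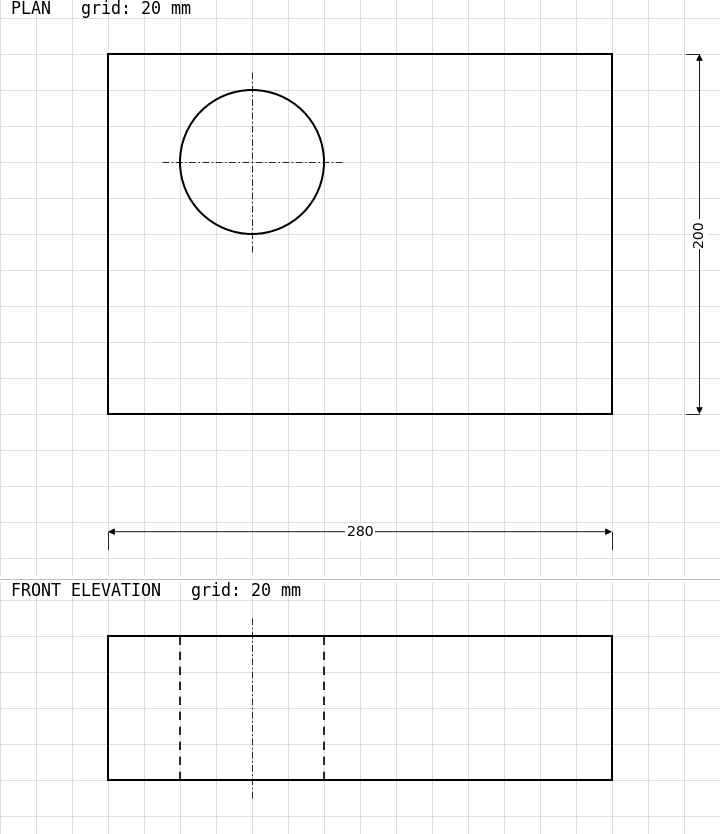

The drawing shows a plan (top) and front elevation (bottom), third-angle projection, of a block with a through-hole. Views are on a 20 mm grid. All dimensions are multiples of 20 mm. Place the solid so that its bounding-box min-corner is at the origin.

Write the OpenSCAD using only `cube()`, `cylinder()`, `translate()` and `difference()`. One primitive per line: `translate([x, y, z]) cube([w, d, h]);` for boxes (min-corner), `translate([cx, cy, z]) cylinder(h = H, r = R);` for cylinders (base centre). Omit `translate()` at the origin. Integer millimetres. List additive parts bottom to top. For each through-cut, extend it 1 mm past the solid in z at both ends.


difference() {
  cube([280, 200, 80]);
  translate([80, 140, -1]) cylinder(h = 82, r = 40);
}


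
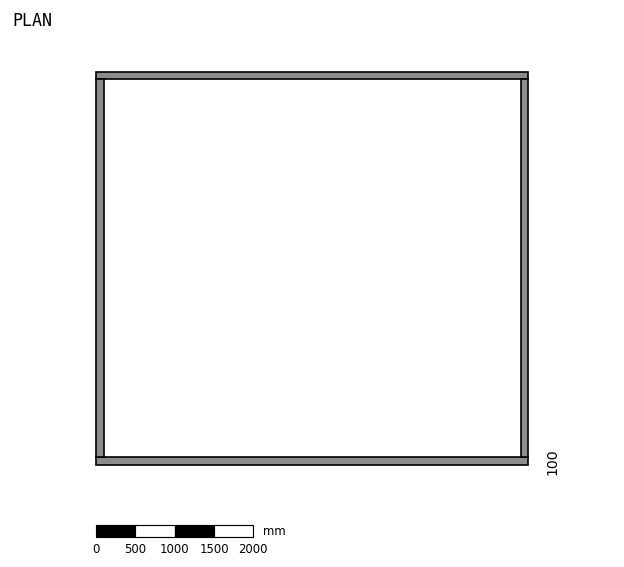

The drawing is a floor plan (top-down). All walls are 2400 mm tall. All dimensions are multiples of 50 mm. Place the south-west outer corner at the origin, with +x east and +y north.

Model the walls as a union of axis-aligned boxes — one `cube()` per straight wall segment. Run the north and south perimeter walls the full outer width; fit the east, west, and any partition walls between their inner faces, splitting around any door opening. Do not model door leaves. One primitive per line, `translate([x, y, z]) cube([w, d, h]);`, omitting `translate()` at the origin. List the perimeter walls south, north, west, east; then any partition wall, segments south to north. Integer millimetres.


cube([5500, 100, 2400]);
translate([0, 4900, 0]) cube([5500, 100, 2400]);
translate([0, 100, 0]) cube([100, 4800, 2400]);
translate([5400, 100, 0]) cube([100, 4800, 2400]);


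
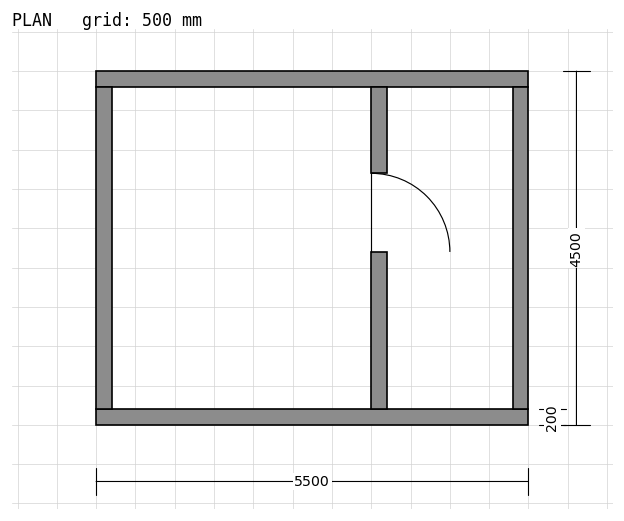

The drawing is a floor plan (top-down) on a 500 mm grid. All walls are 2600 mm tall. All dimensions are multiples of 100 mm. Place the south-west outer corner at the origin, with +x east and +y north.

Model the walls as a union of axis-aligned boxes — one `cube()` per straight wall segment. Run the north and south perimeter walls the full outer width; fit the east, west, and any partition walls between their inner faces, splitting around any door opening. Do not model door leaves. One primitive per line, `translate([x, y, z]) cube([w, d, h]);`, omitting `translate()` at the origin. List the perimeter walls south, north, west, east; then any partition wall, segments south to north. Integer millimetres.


cube([5500, 200, 2600]);
translate([0, 4300, 0]) cube([5500, 200, 2600]);
translate([0, 200, 0]) cube([200, 4100, 2600]);
translate([5300, 200, 0]) cube([200, 4100, 2600]);
translate([3500, 200, 0]) cube([200, 2000, 2600]);
translate([3500, 3200, 0]) cube([200, 1100, 2600]);


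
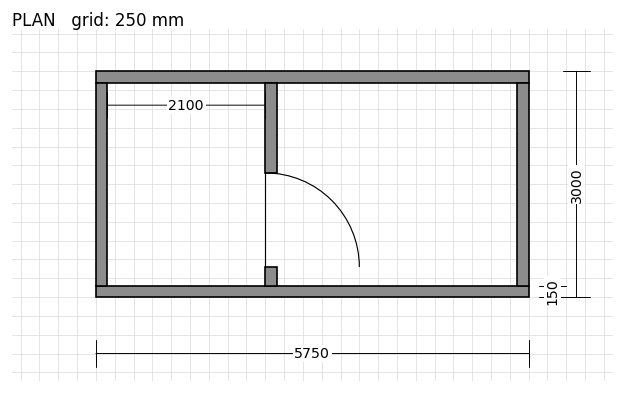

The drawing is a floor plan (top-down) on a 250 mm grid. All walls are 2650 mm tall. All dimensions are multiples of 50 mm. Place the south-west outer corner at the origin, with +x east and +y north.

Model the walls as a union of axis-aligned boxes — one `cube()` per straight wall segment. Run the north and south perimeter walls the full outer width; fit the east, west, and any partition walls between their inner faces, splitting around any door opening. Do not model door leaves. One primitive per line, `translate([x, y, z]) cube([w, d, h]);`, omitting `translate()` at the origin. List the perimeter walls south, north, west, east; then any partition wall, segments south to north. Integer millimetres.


cube([5750, 150, 2650]);
translate([0, 2850, 0]) cube([5750, 150, 2650]);
translate([0, 150, 0]) cube([150, 2700, 2650]);
translate([5600, 150, 0]) cube([150, 2700, 2650]);
translate([2250, 150, 0]) cube([150, 250, 2650]);
translate([2250, 1650, 0]) cube([150, 1200, 2650]);


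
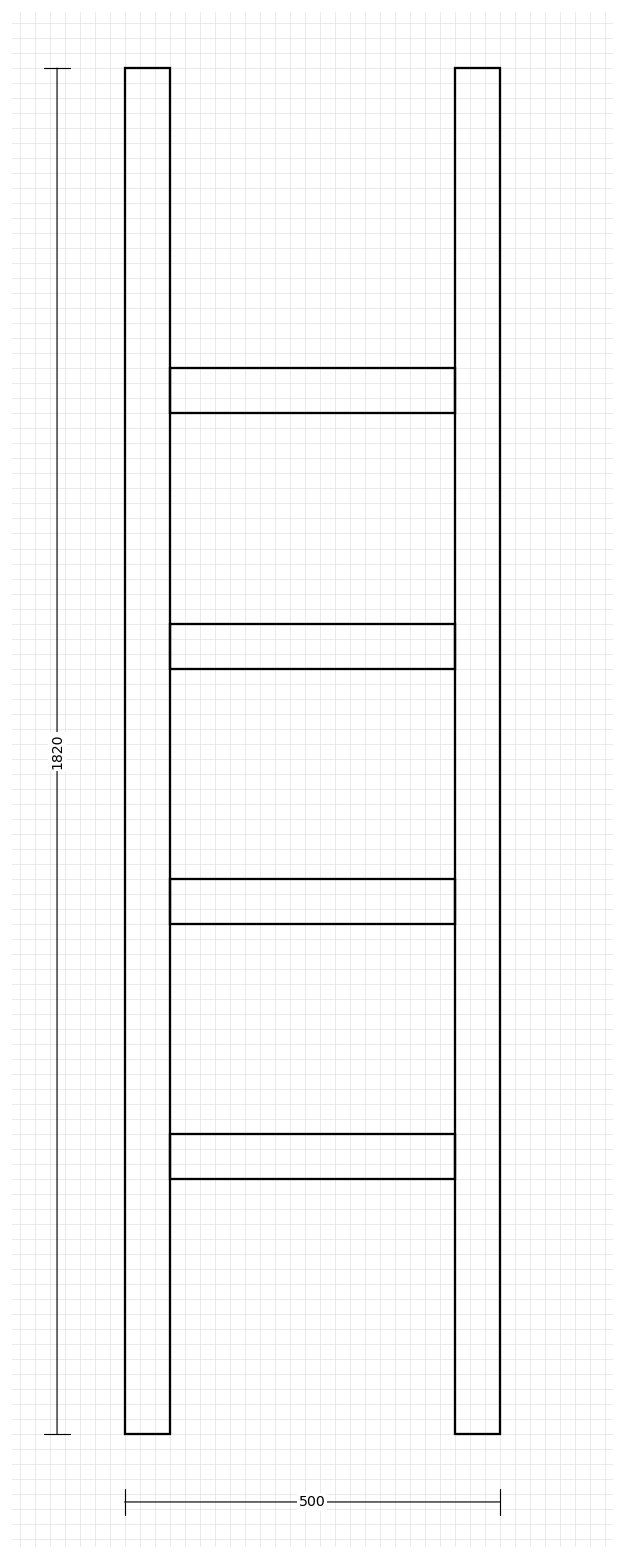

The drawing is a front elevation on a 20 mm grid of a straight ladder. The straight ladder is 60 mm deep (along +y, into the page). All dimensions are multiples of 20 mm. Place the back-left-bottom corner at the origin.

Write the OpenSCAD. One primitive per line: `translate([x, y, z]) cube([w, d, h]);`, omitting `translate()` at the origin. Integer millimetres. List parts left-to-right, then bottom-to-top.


cube([60, 60, 1820]);
translate([60, 0, 340]) cube([380, 60, 60]);
translate([60, 0, 680]) cube([380, 60, 60]);
translate([60, 0, 1020]) cube([380, 60, 60]);
translate([60, 0, 1360]) cube([380, 60, 60]);
translate([440, 0, 0]) cube([60, 60, 1820]);
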